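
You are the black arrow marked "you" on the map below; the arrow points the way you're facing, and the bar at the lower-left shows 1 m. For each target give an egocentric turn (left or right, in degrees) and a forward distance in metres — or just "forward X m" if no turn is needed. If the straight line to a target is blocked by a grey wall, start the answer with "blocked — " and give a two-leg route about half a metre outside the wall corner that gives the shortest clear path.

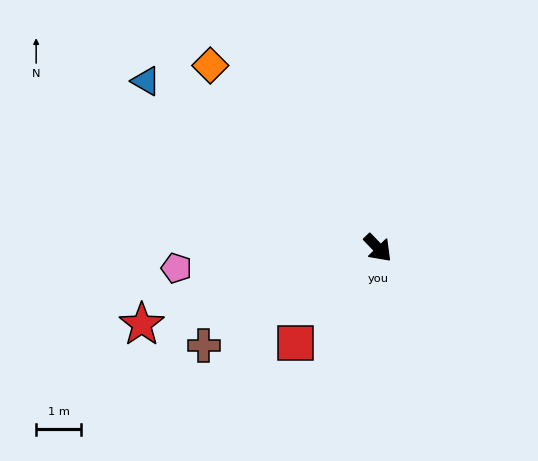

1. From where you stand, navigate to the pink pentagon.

turn right 128°, forward 4.5 m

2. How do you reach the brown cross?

turn right 105°, forward 4.4 m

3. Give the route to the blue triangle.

turn right 170°, forward 6.3 m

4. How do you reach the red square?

turn right 85°, forward 2.8 m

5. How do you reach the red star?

turn right 116°, forward 5.5 m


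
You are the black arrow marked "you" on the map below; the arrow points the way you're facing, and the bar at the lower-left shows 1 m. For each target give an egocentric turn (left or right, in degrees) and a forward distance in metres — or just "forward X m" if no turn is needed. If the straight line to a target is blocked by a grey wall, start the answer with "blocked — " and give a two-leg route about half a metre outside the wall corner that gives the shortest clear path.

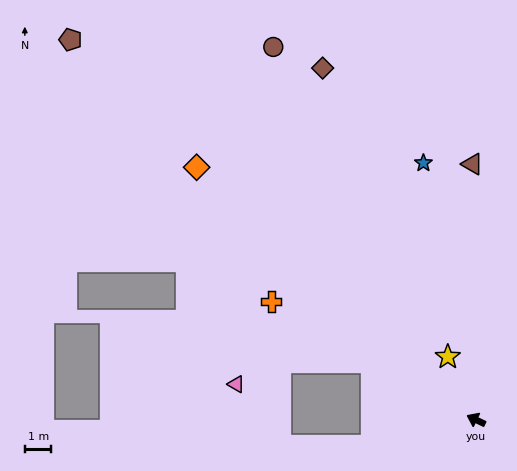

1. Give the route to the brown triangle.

turn right 64°, forward 9.6 m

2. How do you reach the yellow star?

turn right 40°, forward 2.6 m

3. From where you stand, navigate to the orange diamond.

turn right 16°, forward 14.2 m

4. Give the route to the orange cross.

turn right 4°, forward 8.9 m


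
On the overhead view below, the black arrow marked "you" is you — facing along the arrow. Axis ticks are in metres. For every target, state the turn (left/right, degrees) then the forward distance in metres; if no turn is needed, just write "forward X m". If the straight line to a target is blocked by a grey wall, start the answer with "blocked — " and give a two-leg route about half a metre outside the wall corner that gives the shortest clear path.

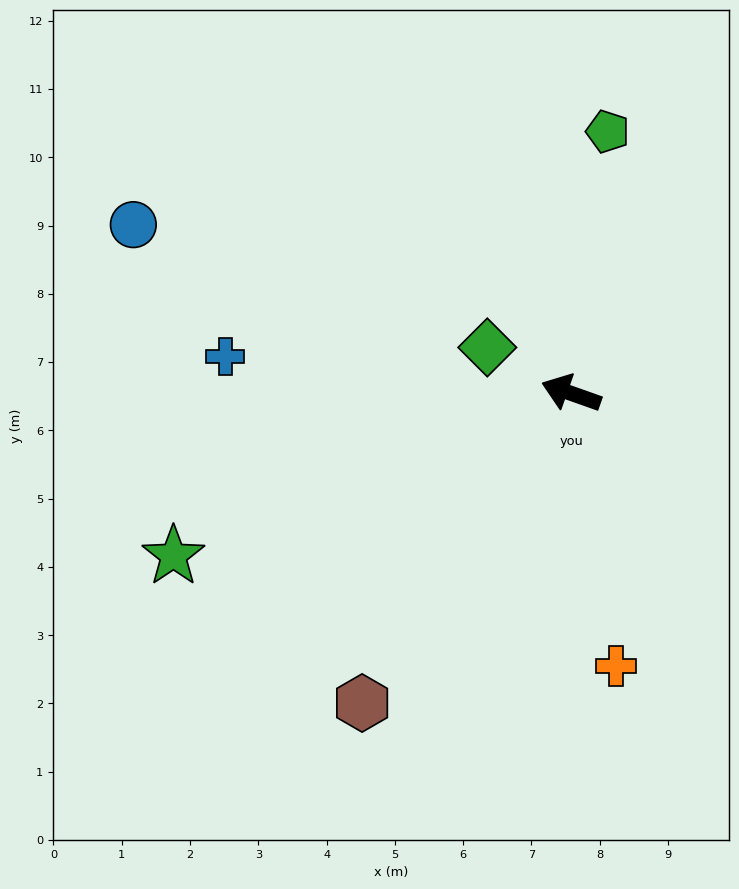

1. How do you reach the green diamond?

turn right 9°, forward 1.4 m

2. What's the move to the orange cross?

turn left 119°, forward 4.0 m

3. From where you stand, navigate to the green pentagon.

turn right 78°, forward 3.9 m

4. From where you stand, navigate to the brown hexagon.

turn left 75°, forward 5.5 m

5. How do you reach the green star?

turn left 42°, forward 6.3 m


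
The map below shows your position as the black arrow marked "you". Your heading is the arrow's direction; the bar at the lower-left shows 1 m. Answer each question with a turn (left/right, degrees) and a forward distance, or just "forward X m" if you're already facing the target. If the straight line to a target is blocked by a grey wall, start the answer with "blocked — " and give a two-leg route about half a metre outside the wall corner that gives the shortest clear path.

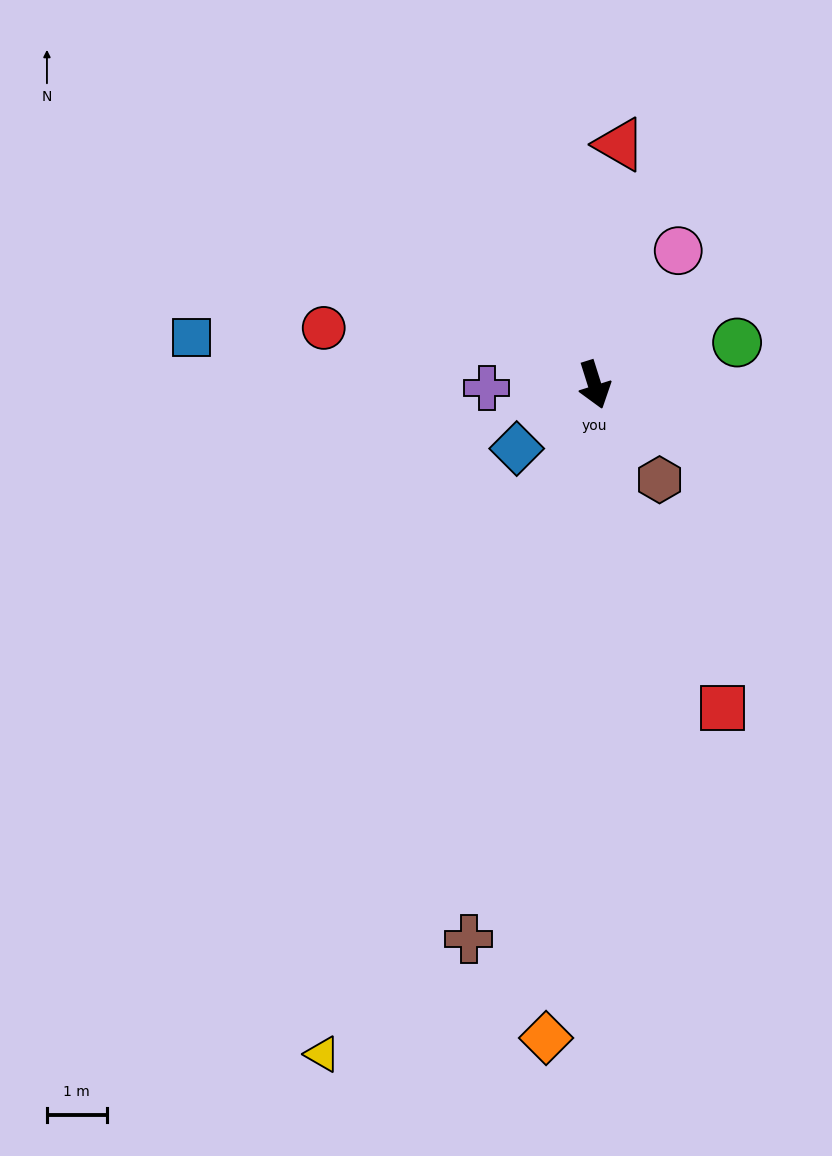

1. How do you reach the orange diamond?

turn right 22°, forward 11.0 m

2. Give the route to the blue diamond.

turn right 68°, forward 1.7 m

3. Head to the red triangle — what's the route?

turn left 157°, forward 4.0 m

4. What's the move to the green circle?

turn left 89°, forward 2.5 m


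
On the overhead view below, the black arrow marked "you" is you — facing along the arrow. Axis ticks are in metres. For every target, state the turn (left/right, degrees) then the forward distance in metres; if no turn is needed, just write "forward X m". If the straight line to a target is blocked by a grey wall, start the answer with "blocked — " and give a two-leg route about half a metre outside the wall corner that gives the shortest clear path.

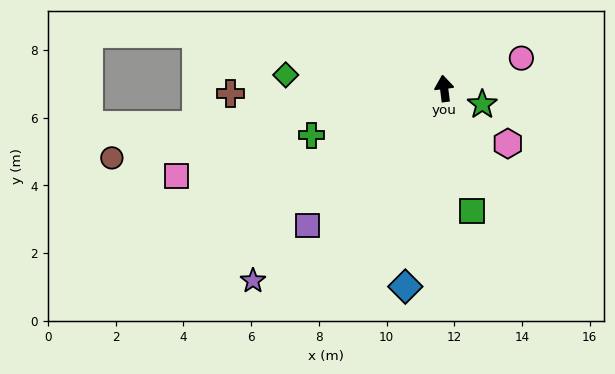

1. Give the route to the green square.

turn right 174°, forward 3.7 m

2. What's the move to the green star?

turn right 120°, forward 1.2 m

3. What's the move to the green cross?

turn left 102°, forward 4.2 m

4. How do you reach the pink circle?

turn right 76°, forward 2.5 m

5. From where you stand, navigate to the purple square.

turn left 128°, forward 5.7 m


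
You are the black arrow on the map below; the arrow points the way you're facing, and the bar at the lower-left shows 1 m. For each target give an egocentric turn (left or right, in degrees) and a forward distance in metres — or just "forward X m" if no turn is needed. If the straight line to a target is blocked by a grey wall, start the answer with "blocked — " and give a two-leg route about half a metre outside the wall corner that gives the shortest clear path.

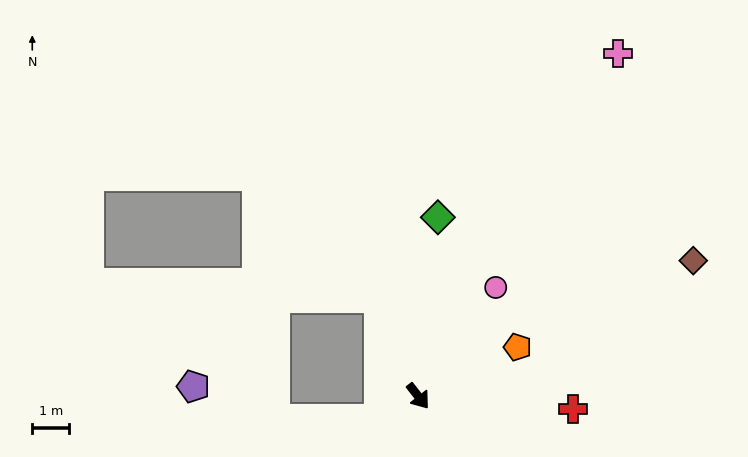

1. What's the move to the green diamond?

turn left 136°, forward 4.9 m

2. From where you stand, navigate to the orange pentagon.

turn left 78°, forward 3.0 m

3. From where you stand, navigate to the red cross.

turn left 47°, forward 4.2 m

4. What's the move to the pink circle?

turn left 106°, forward 3.6 m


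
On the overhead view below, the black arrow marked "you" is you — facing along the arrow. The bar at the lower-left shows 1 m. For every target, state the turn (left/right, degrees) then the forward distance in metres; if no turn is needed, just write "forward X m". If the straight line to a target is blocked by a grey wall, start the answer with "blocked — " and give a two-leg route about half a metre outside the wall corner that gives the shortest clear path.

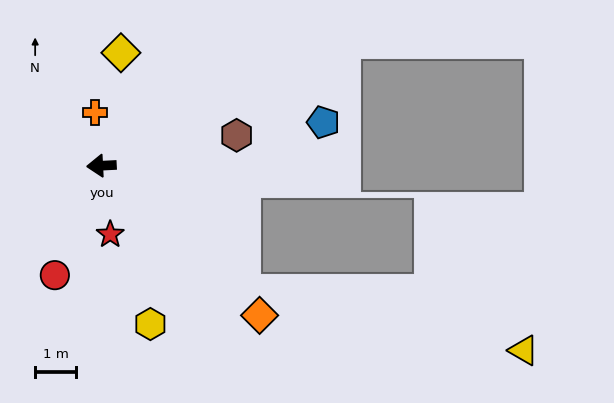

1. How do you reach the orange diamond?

turn left 134°, forward 5.3 m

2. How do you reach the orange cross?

turn right 86°, forward 1.3 m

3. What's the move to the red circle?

turn left 64°, forward 2.9 m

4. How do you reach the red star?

turn left 94°, forward 1.7 m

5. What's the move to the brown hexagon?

turn right 170°, forward 3.4 m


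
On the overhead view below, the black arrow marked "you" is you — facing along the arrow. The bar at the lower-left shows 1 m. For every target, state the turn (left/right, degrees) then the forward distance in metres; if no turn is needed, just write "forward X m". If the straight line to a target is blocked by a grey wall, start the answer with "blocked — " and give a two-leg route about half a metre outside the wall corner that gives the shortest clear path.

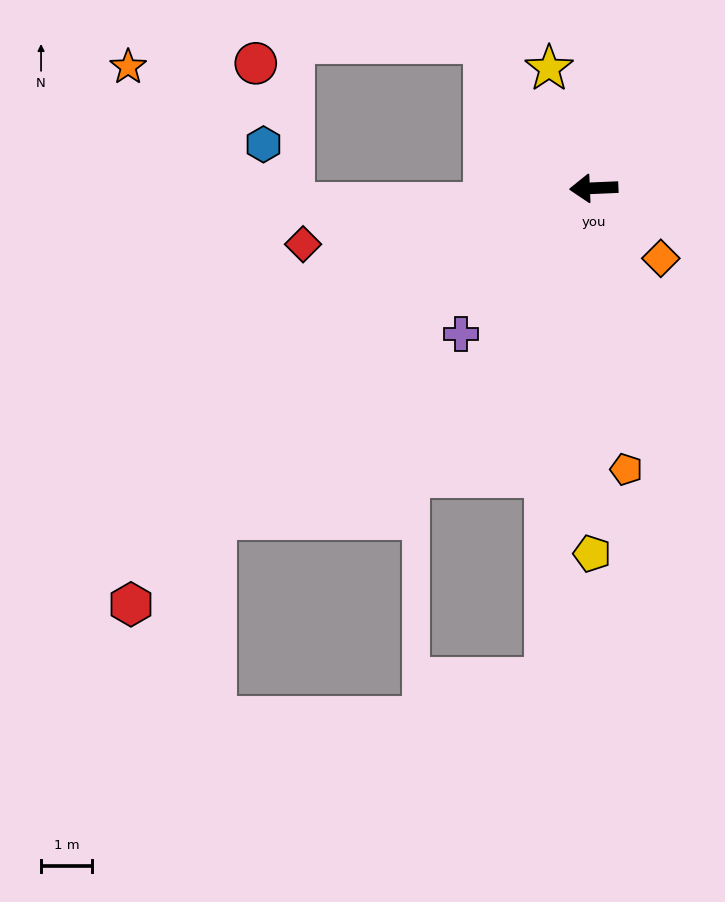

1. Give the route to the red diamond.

turn left 8°, forward 5.8 m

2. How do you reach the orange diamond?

turn left 131°, forward 1.9 m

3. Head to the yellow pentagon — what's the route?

turn left 87°, forward 7.2 m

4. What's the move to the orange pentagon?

turn left 94°, forward 5.6 m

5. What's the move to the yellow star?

turn right 72°, forward 2.5 m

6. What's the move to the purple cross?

turn left 45°, forward 3.9 m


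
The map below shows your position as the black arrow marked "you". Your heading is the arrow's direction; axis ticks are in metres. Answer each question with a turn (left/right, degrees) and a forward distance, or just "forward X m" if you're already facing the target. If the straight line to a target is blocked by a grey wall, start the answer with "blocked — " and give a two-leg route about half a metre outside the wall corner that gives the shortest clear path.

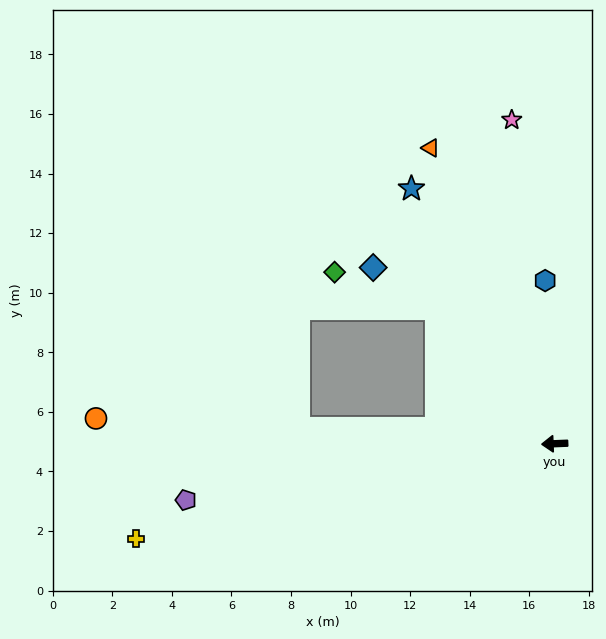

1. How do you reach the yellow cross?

turn left 10°, forward 14.4 m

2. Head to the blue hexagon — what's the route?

turn right 89°, forward 5.5 m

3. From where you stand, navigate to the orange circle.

turn right 5°, forward 15.4 m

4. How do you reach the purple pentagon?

turn left 6°, forward 12.5 m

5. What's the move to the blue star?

turn right 63°, forward 9.8 m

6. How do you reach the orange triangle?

turn right 70°, forward 10.8 m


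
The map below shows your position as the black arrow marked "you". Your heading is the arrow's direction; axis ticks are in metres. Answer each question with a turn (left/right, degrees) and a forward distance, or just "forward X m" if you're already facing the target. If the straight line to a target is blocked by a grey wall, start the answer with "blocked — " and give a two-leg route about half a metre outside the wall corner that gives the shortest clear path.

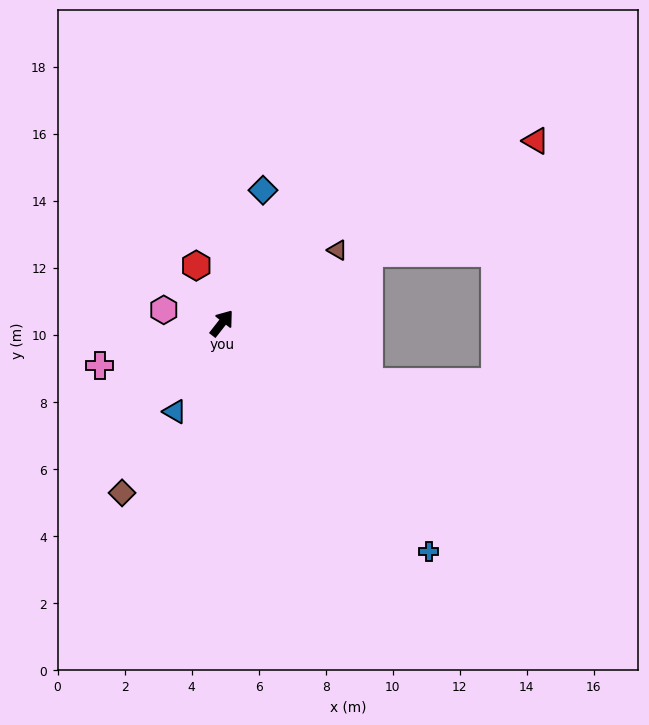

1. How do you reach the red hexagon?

turn left 62°, forward 1.9 m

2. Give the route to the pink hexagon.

turn left 115°, forward 1.8 m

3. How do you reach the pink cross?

turn left 147°, forward 3.8 m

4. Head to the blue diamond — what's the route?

turn left 21°, forward 4.2 m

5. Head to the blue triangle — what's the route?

turn right 170°, forward 3.0 m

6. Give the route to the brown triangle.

turn right 20°, forward 4.1 m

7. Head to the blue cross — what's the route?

turn right 100°, forward 9.2 m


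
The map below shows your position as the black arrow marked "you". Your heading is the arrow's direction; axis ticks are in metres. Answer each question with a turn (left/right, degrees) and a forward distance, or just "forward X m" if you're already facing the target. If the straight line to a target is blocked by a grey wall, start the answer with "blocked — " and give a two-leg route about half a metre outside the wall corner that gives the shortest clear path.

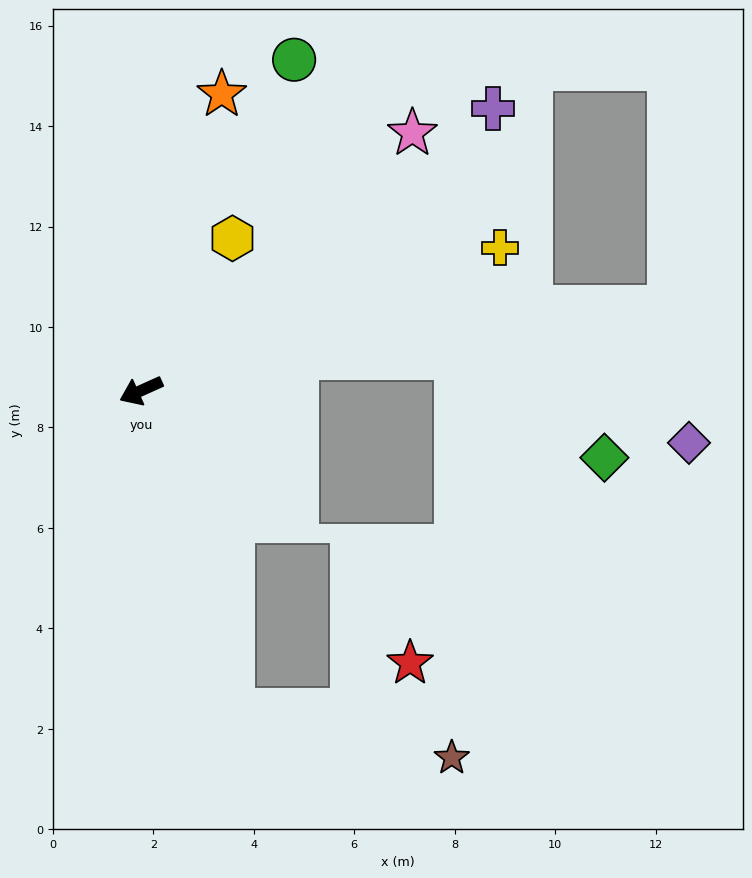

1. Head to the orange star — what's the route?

turn right 129°, forward 6.1 m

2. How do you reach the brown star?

blocked — turn left 82°, forward 6.6 m, then turn left 61°, forward 4.5 m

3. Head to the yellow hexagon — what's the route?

turn right 145°, forward 3.5 m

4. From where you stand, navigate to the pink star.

turn right 161°, forward 7.4 m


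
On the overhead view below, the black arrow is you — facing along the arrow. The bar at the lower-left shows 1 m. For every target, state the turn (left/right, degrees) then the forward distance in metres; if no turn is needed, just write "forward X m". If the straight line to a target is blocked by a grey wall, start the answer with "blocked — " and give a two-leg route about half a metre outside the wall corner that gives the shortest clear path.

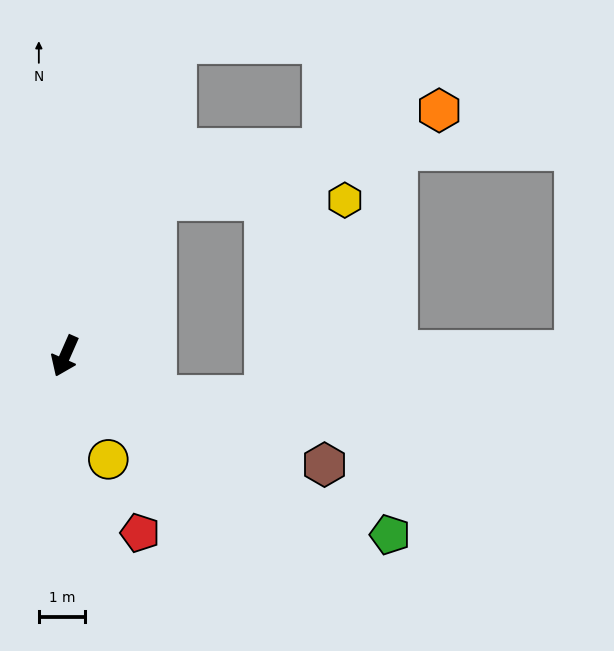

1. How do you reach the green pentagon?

turn left 85°, forward 8.0 m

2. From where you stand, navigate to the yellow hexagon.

blocked — turn left 173°, forward 3.9 m, then turn right 59°, forward 4.0 m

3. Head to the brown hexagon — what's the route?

turn left 91°, forward 6.0 m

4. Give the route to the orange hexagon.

blocked — turn left 173°, forward 3.9 m, then turn right 41°, forward 6.4 m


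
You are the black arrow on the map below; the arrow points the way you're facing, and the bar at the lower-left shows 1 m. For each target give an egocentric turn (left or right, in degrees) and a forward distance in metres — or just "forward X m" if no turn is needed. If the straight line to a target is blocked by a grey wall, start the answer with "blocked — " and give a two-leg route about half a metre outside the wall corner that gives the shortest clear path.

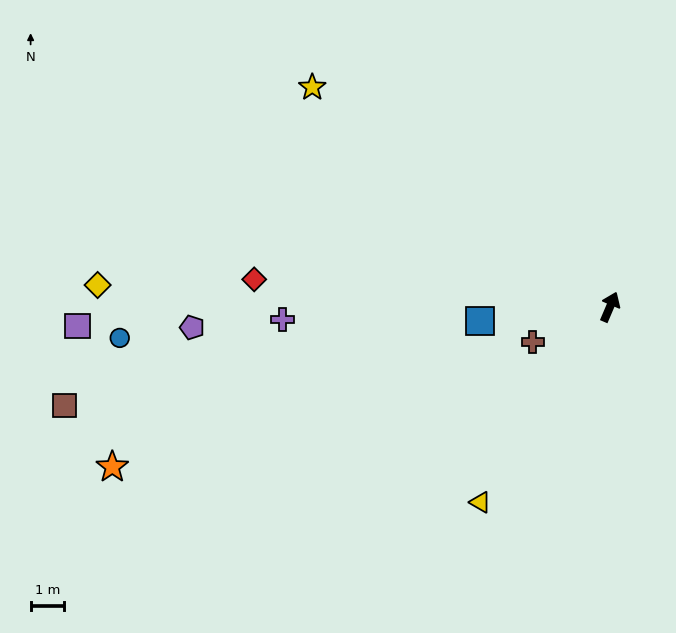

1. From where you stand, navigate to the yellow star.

turn left 77°, forward 11.0 m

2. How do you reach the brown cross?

turn left 138°, forward 2.5 m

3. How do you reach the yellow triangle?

turn left 170°, forward 7.0 m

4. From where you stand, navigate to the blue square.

turn left 119°, forward 3.9 m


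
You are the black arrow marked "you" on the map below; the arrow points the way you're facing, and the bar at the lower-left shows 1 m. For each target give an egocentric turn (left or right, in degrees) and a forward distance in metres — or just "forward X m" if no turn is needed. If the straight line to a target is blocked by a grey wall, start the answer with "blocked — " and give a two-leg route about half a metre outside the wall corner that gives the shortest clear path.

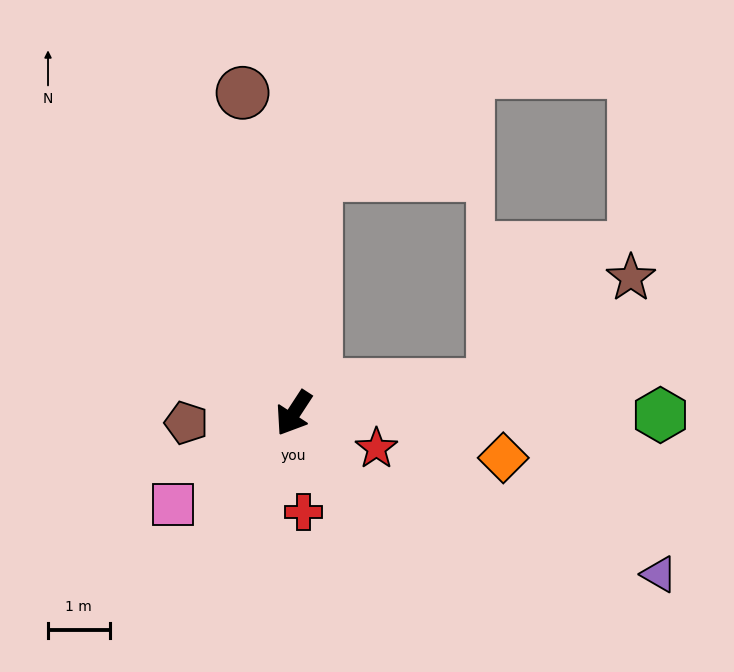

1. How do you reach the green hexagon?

turn left 123°, forward 6.0 m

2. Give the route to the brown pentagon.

turn right 52°, forward 1.8 m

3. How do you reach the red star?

turn left 100°, forward 1.5 m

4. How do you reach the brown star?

blocked — turn left 131°, forward 3.3 m, then turn left 30°, forward 2.8 m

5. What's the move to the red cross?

turn left 39°, forward 1.6 m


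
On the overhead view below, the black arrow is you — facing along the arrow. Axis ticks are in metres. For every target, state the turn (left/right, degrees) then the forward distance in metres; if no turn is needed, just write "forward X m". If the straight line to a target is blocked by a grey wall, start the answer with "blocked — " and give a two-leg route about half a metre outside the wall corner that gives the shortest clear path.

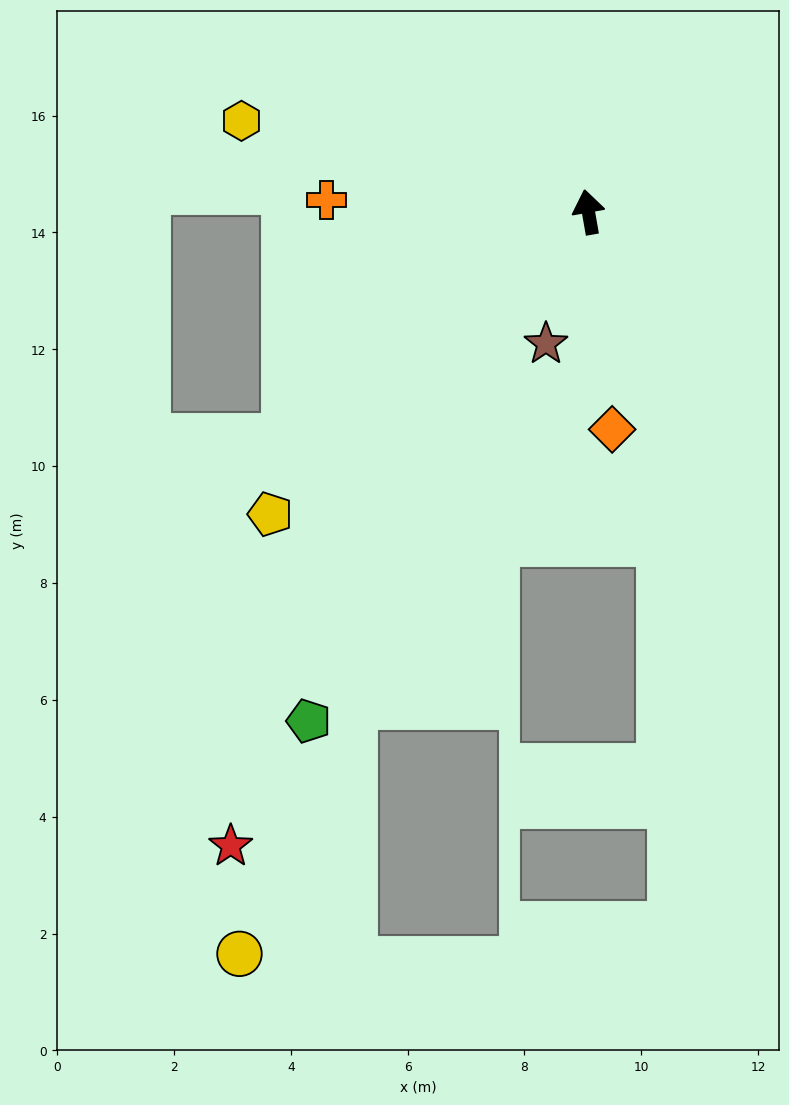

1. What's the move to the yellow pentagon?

turn left 124°, forward 7.5 m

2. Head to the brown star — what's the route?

turn left 152°, forward 2.4 m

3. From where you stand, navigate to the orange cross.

turn left 77°, forward 4.5 m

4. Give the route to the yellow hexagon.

turn left 65°, forward 6.1 m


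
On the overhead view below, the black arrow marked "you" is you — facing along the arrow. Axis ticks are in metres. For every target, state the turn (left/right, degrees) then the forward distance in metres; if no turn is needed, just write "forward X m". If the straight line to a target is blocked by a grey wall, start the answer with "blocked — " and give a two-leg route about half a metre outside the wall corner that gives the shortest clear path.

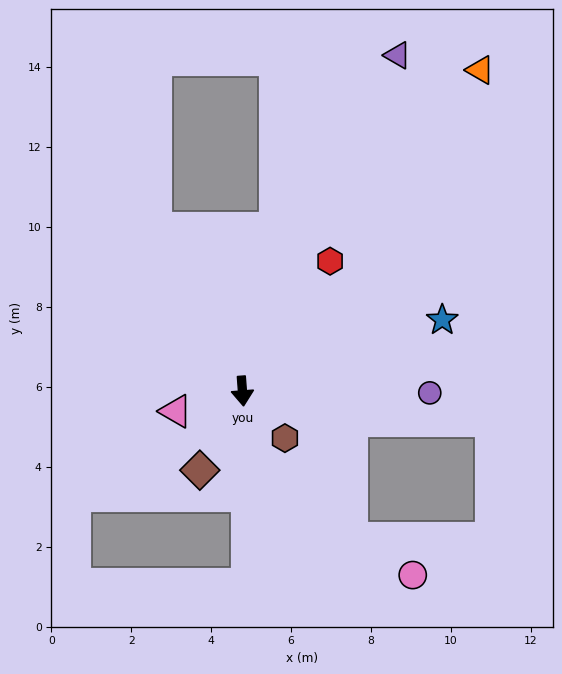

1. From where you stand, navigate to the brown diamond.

turn right 33°, forward 2.2 m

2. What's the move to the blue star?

turn left 105°, forward 5.3 m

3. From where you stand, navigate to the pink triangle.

turn right 77°, forward 1.7 m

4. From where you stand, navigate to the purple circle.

turn left 85°, forward 4.7 m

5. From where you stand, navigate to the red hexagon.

turn left 142°, forward 3.9 m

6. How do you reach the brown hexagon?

turn left 38°, forward 1.6 m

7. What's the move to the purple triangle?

turn left 151°, forward 9.3 m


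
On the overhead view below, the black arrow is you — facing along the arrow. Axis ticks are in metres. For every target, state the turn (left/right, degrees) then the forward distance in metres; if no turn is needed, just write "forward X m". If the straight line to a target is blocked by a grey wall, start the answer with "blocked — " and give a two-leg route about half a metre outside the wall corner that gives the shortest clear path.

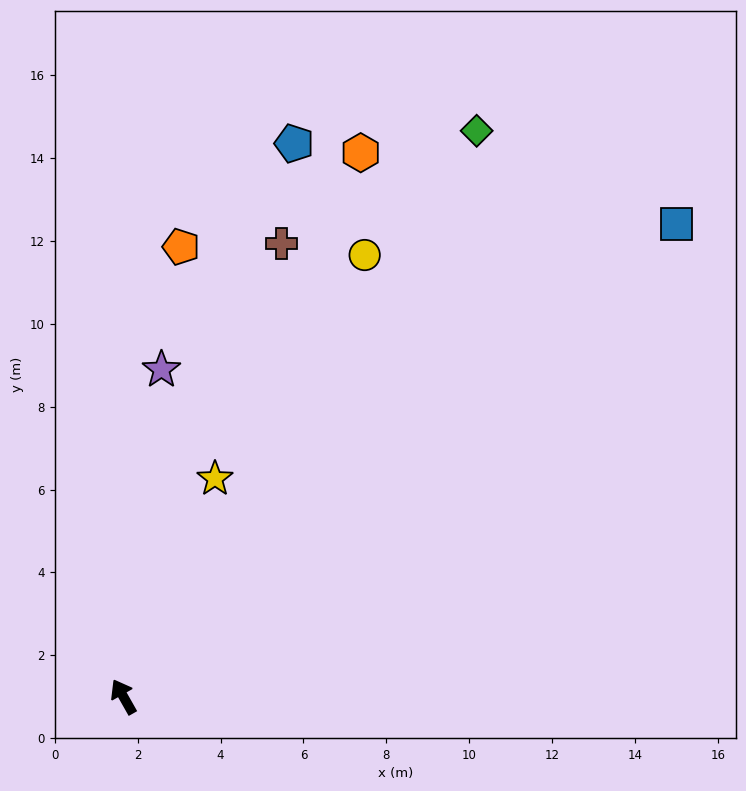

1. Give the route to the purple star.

turn right 36°, forward 7.9 m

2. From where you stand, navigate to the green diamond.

turn right 62°, forward 16.1 m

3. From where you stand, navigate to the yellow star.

turn right 52°, forward 5.7 m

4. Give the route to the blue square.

turn right 79°, forward 17.6 m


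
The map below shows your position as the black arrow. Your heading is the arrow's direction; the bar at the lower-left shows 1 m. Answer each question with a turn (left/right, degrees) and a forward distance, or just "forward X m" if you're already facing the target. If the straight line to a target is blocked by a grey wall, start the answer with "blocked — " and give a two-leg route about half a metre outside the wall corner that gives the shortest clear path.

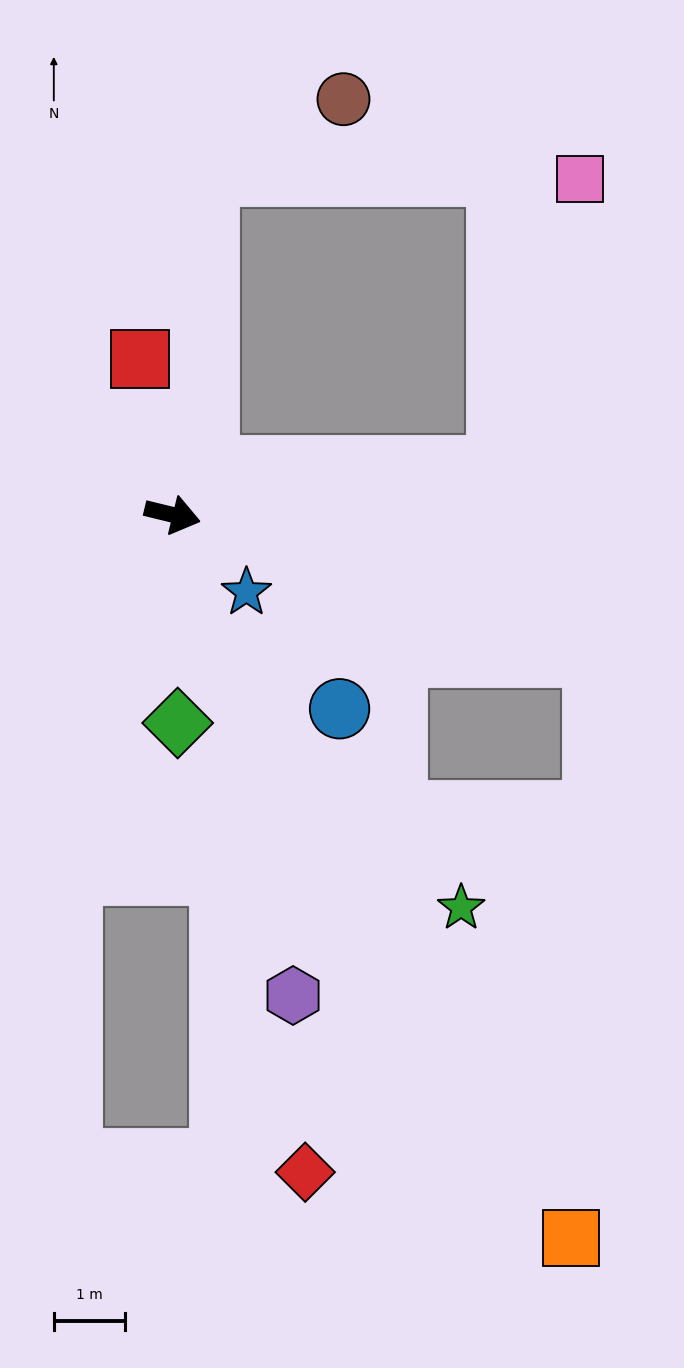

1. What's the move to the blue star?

turn right 33°, forward 1.5 m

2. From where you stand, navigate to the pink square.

blocked — turn left 22°, forward 4.6 m, then turn left 66°, forward 4.2 m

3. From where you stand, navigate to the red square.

turn left 115°, forward 2.2 m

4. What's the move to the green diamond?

turn right 75°, forward 2.9 m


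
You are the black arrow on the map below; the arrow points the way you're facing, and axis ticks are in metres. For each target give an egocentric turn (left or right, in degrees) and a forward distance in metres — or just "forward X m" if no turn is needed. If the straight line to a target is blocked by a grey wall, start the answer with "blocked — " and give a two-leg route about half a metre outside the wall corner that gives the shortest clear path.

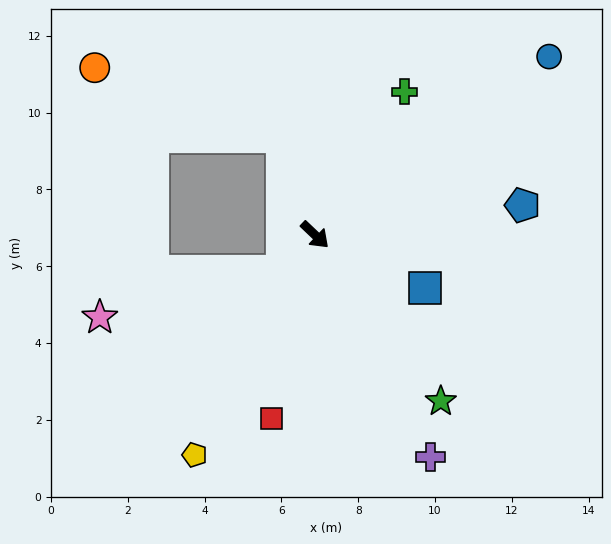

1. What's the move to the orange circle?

blocked — turn left 152°, forward 2.7 m, then turn left 51°, forward 5.2 m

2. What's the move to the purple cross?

turn right 19°, forward 6.5 m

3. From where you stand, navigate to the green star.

turn right 9°, forward 5.4 m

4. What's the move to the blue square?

turn left 18°, forward 3.2 m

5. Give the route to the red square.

turn right 60°, forward 4.9 m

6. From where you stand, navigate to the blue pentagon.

turn left 52°, forward 5.5 m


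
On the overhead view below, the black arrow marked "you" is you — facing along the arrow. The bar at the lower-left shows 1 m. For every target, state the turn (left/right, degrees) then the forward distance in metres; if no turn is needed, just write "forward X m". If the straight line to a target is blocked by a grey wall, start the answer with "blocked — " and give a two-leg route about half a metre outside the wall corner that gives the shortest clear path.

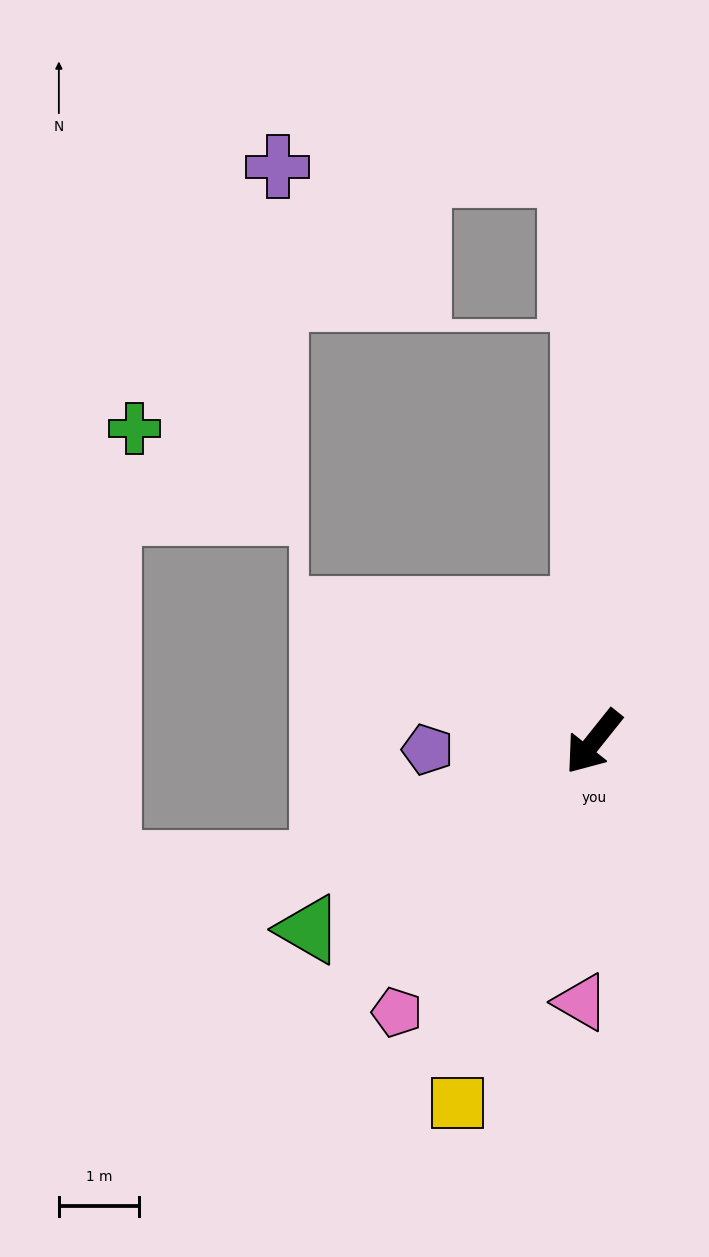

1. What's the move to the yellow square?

turn left 18°, forward 4.8 m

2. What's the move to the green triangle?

turn right 18°, forward 4.3 m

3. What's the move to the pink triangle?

turn left 36°, forward 3.3 m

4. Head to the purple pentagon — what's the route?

turn right 49°, forward 2.1 m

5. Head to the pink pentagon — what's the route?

turn left 3°, forward 4.2 m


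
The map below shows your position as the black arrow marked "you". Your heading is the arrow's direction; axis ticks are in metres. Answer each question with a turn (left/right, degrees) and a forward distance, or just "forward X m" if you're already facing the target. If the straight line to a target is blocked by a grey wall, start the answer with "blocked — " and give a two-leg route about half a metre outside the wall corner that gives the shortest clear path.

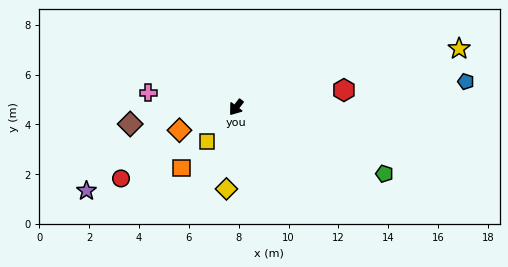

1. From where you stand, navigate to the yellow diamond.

turn left 31°, forward 3.3 m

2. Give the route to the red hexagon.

turn left 137°, forward 4.4 m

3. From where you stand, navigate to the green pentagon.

turn left 103°, forward 6.5 m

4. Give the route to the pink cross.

turn right 62°, forward 3.6 m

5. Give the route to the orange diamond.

turn right 31°, forward 2.4 m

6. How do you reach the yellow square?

turn right 3°, forward 1.8 m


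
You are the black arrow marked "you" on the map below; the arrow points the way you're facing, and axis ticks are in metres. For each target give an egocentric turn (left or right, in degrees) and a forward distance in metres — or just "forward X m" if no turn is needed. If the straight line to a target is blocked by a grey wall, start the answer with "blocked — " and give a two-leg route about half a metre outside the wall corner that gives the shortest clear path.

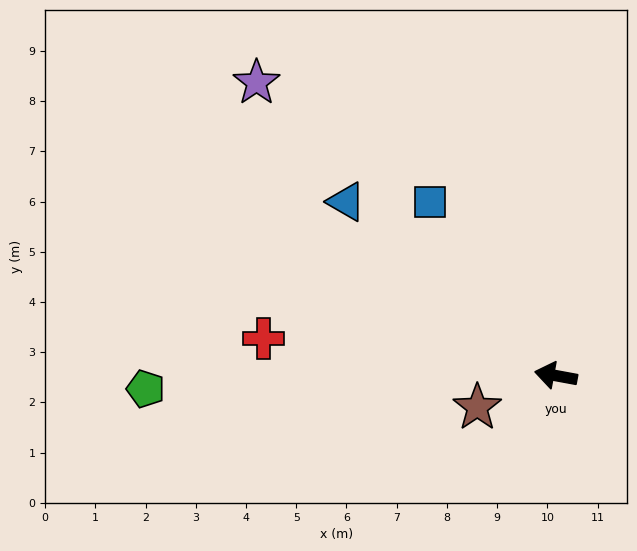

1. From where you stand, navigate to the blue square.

turn right 44°, forward 4.3 m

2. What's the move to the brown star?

turn left 32°, forward 1.7 m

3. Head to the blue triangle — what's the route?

turn right 29°, forward 5.4 m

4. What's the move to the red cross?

turn left 3°, forward 5.9 m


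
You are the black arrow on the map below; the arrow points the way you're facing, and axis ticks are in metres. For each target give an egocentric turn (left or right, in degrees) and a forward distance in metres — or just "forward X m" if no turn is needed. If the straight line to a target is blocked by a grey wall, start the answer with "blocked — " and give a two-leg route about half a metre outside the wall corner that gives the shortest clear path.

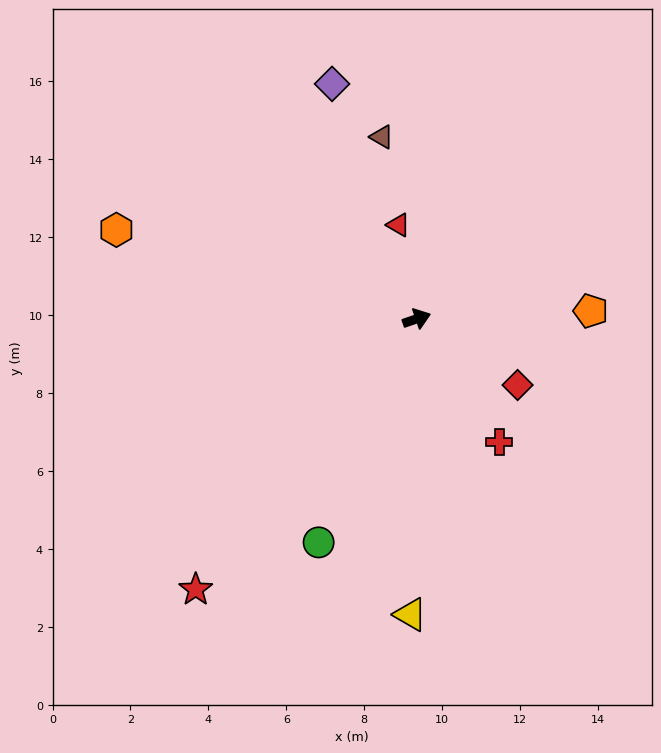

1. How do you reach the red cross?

turn right 75°, forward 3.8 m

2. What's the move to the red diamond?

turn right 52°, forward 3.1 m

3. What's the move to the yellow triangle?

turn right 110°, forward 7.6 m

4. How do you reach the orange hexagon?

turn left 145°, forward 8.0 m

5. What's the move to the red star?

turn right 148°, forward 9.0 m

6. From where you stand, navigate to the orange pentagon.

turn right 16°, forward 4.5 m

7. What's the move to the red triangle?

turn left 82°, forward 2.5 m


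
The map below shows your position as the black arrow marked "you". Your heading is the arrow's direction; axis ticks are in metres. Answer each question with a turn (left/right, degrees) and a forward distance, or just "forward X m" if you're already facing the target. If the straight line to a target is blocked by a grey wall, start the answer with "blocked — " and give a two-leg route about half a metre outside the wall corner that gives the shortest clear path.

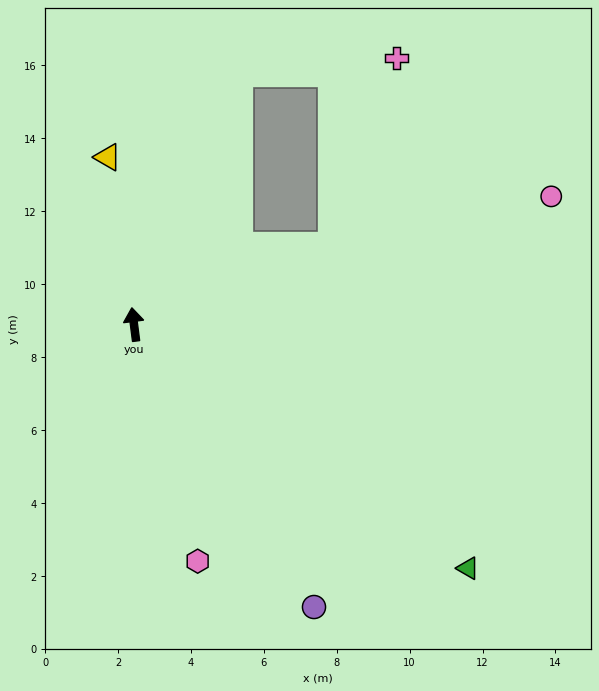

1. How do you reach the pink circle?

turn right 80°, forward 12.0 m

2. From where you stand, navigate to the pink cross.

blocked — turn right 76°, forward 5.9 m, then turn left 50°, forward 5.5 m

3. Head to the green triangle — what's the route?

turn right 133°, forward 11.3 m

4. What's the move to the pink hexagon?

turn right 172°, forward 6.7 m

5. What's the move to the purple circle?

turn right 155°, forward 9.2 m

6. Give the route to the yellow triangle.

forward 4.6 m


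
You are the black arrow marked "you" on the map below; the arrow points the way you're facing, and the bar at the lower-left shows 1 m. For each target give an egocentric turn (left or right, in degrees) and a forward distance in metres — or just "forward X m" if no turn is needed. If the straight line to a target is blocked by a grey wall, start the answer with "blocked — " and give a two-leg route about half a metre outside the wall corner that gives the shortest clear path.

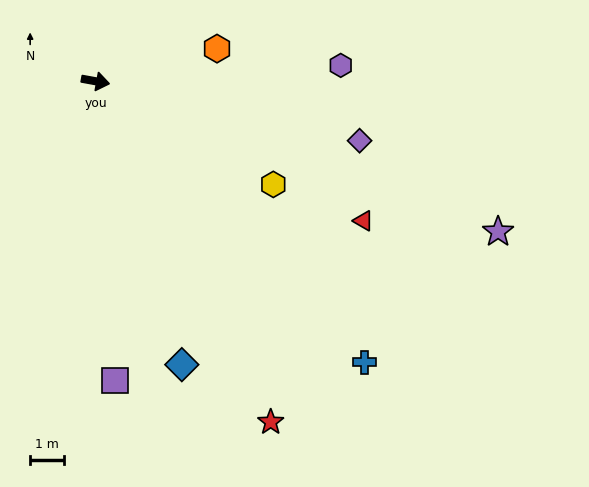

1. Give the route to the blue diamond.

turn right 63°, forward 8.8 m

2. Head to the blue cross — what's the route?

turn right 36°, forward 11.5 m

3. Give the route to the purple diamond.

turn right 2°, forward 8.0 m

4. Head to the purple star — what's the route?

turn right 10°, forward 12.8 m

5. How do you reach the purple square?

turn right 76°, forward 8.9 m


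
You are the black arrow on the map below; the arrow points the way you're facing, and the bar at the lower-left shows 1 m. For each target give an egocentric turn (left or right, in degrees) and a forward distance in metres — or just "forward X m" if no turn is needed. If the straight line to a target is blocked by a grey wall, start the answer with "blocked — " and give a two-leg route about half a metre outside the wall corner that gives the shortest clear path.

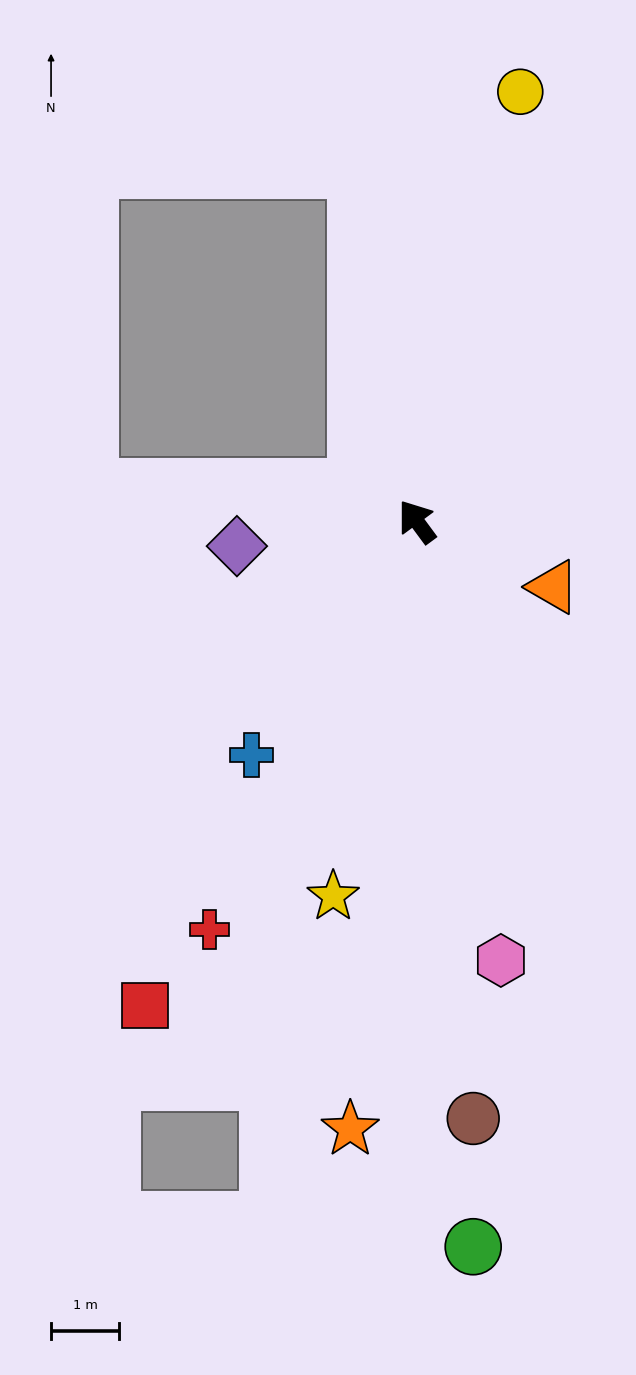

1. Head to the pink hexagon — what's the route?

turn left 154°, forward 6.6 m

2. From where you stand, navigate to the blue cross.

turn left 108°, forward 4.2 m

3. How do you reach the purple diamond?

turn left 61°, forward 2.7 m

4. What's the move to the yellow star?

turn left 131°, forward 5.7 m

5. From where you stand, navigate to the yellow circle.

turn right 50°, forward 6.5 m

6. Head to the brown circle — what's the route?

turn left 149°, forward 8.8 m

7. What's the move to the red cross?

turn left 117°, forward 6.7 m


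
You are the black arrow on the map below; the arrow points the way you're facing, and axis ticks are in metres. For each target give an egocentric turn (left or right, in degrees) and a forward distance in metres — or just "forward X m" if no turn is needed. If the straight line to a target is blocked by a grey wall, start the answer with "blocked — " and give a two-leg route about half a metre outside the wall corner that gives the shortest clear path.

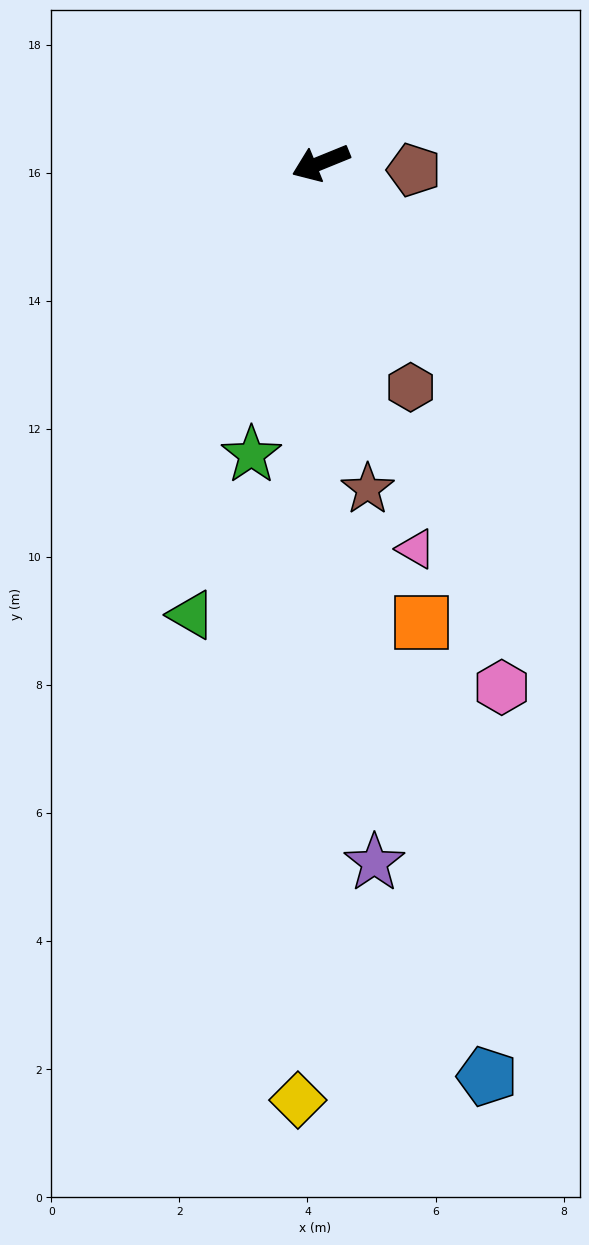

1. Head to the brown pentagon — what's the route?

turn left 153°, forward 1.5 m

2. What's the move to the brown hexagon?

turn left 90°, forward 3.8 m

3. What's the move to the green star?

turn left 54°, forward 4.7 m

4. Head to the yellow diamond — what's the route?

turn left 66°, forward 14.6 m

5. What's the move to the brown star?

turn left 76°, forward 5.1 m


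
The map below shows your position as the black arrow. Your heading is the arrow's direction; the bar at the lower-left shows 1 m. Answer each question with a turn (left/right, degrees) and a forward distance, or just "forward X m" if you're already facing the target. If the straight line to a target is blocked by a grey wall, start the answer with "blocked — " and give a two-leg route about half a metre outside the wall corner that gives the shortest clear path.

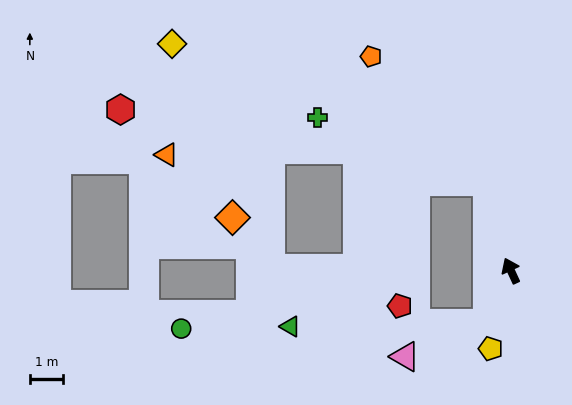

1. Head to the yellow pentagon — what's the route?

turn left 141°, forward 2.4 m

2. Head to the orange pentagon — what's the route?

blocked — turn right 10°, forward 2.7 m, then turn left 28°, forward 5.1 m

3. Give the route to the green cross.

blocked — turn right 10°, forward 2.7 m, then turn left 55°, forward 5.4 m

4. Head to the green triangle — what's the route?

blocked — turn left 131°, forward 1.7 m, then turn right 65°, forward 5.9 m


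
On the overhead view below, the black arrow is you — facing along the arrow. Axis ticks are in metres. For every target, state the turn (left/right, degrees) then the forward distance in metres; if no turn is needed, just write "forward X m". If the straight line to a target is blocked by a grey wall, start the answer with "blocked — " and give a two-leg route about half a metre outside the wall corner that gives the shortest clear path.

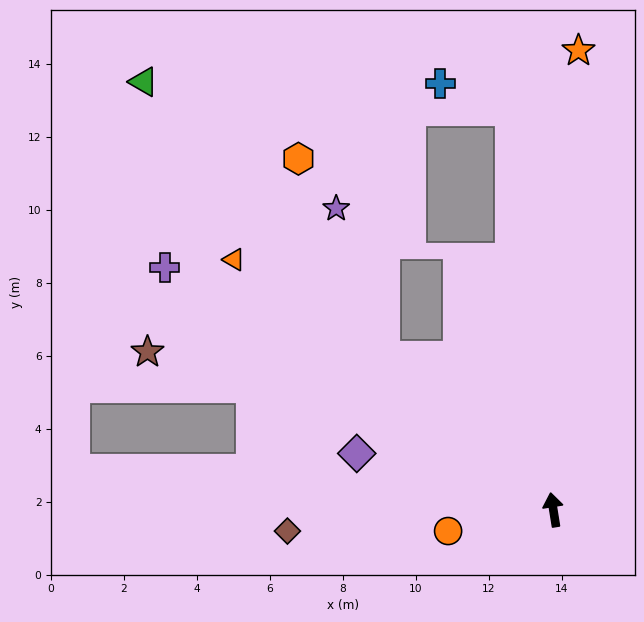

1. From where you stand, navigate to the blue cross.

blocked — turn right 3°, forward 11.0 m, then turn left 63°, forward 2.1 m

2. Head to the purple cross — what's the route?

turn left 49°, forward 12.5 m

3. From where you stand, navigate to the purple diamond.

turn left 65°, forward 5.6 m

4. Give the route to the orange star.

turn right 12°, forward 12.6 m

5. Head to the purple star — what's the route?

blocked — turn left 39°, forward 6.2 m, then turn right 30°, forward 4.3 m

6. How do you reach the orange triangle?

turn left 43°, forward 11.1 m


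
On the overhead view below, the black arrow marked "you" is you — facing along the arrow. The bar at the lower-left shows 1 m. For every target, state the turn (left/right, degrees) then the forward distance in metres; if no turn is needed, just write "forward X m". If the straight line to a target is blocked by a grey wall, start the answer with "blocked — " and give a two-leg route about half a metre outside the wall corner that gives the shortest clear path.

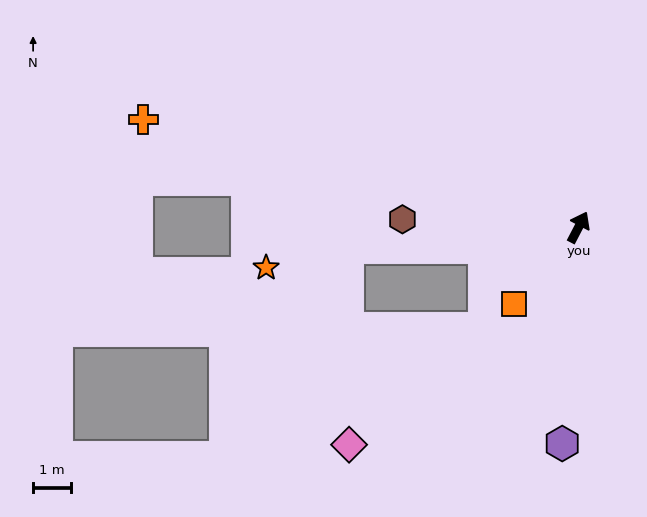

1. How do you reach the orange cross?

turn left 104°, forward 12.0 m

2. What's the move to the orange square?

turn left 168°, forward 2.7 m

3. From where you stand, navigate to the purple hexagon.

turn right 157°, forward 5.8 m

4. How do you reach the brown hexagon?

turn left 115°, forward 4.7 m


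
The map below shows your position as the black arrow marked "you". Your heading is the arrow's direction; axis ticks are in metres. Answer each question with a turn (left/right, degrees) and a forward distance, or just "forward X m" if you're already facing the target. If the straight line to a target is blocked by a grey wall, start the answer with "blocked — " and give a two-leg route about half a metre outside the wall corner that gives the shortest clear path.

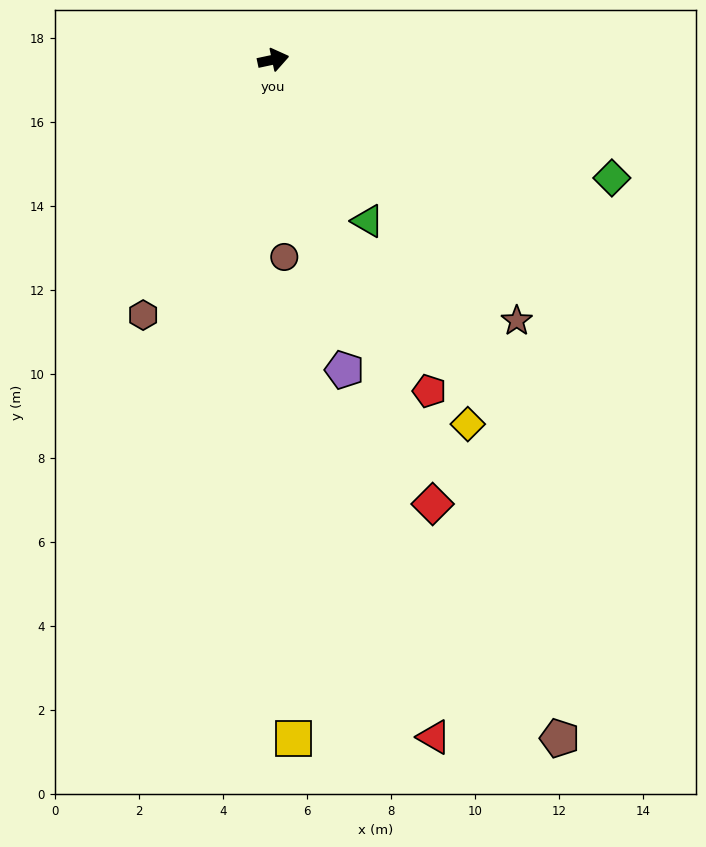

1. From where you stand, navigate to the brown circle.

turn right 99°, forward 4.7 m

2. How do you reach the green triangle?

turn right 72°, forward 4.4 m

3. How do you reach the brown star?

turn right 59°, forward 8.5 m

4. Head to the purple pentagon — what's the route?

turn right 89°, forward 7.6 m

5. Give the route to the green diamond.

turn right 31°, forward 8.5 m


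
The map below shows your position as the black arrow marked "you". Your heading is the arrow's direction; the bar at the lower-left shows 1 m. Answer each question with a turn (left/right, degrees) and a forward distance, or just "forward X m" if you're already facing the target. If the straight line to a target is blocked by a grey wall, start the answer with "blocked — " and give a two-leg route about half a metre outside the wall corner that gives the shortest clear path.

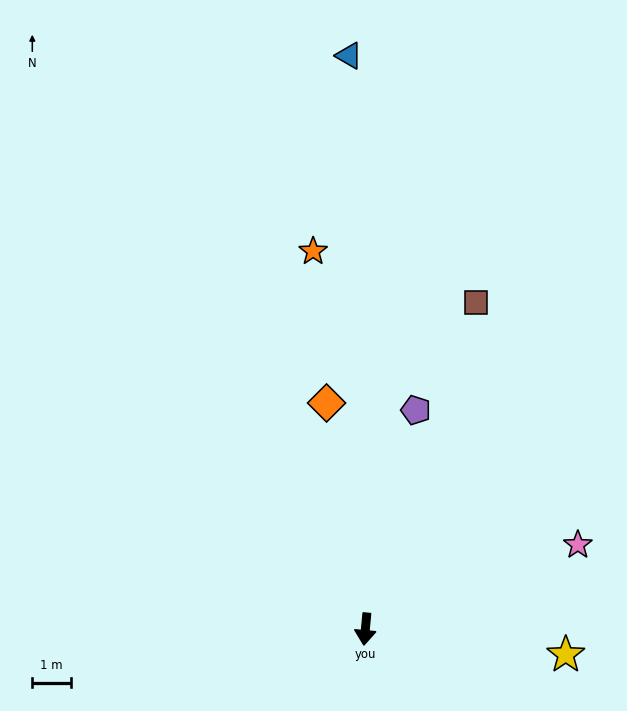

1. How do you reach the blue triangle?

turn right 173°, forward 15.0 m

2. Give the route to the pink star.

turn left 117°, forward 6.0 m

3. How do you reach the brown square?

turn left 167°, forward 9.0 m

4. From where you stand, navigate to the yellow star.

turn left 88°, forward 5.3 m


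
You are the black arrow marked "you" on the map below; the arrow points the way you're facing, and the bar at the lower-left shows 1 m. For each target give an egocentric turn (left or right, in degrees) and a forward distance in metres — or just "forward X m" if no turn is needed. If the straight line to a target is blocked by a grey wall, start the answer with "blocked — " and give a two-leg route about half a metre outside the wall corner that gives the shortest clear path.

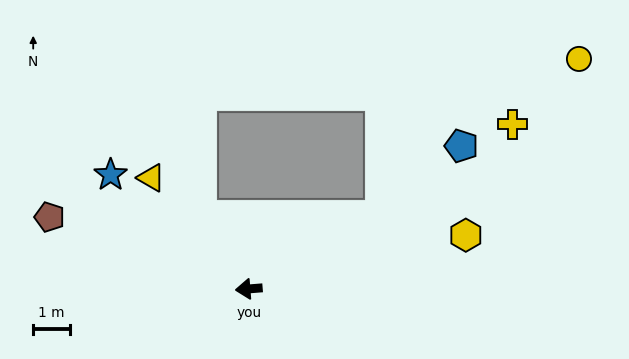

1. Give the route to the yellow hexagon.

turn right 171°, forward 6.1 m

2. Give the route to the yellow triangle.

turn right 53°, forward 4.0 m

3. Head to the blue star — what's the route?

turn right 44°, forward 4.8 m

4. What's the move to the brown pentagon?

turn right 24°, forward 5.7 m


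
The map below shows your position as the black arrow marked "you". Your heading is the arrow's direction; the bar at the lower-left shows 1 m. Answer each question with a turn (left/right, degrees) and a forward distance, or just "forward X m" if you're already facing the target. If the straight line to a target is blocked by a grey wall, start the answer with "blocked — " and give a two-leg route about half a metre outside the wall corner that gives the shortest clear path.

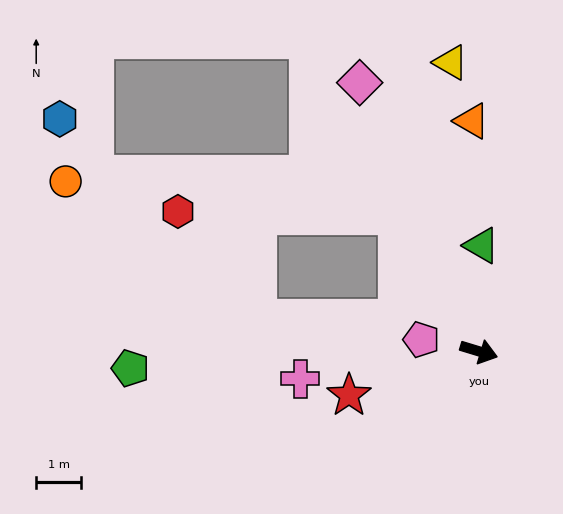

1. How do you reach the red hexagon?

blocked — turn left 138°, forward 3.5 m, then turn left 58°, forward 4.9 m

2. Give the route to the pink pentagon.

turn right 175°, forward 1.3 m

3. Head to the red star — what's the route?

turn right 144°, forward 3.0 m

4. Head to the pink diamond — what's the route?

turn left 131°, forward 6.5 m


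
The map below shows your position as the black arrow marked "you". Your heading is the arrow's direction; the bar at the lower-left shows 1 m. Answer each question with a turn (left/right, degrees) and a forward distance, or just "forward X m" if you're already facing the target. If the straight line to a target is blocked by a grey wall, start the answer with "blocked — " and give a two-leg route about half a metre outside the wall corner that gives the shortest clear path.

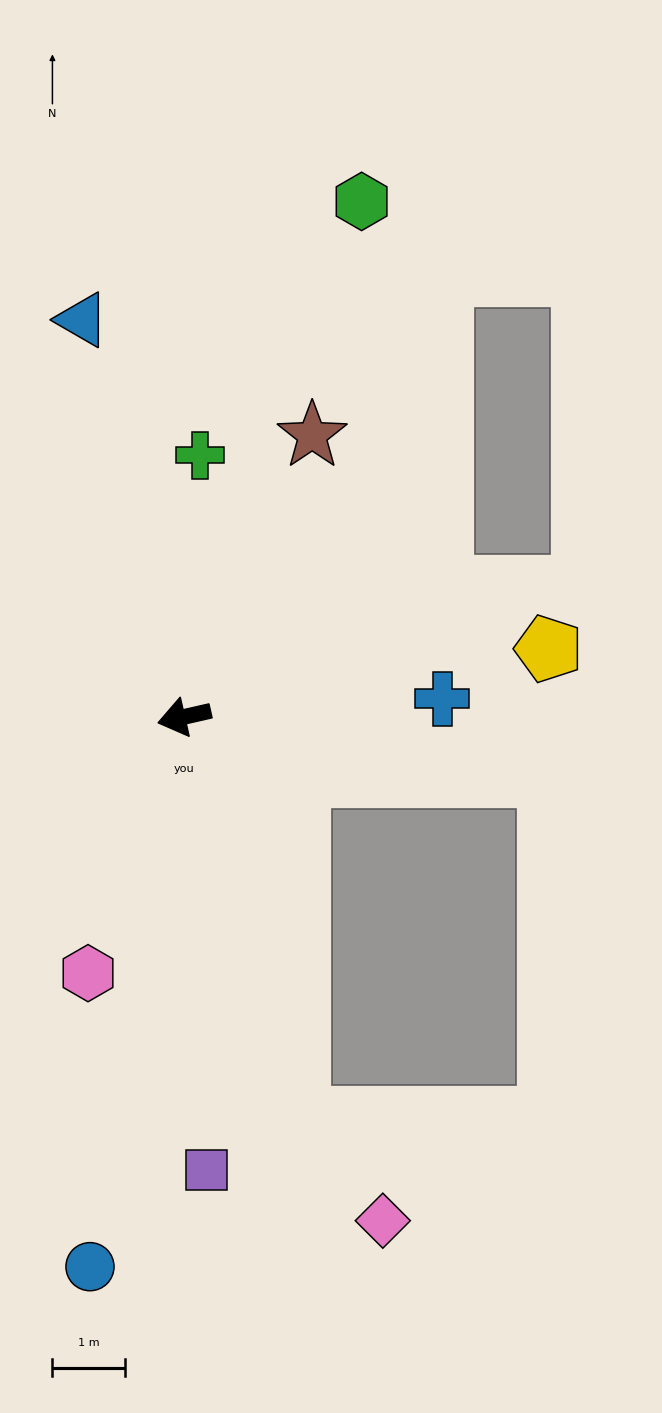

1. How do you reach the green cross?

turn right 106°, forward 3.6 m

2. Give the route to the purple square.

turn left 80°, forward 6.3 m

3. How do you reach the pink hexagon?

turn left 57°, forward 3.8 m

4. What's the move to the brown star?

turn right 127°, forward 4.3 m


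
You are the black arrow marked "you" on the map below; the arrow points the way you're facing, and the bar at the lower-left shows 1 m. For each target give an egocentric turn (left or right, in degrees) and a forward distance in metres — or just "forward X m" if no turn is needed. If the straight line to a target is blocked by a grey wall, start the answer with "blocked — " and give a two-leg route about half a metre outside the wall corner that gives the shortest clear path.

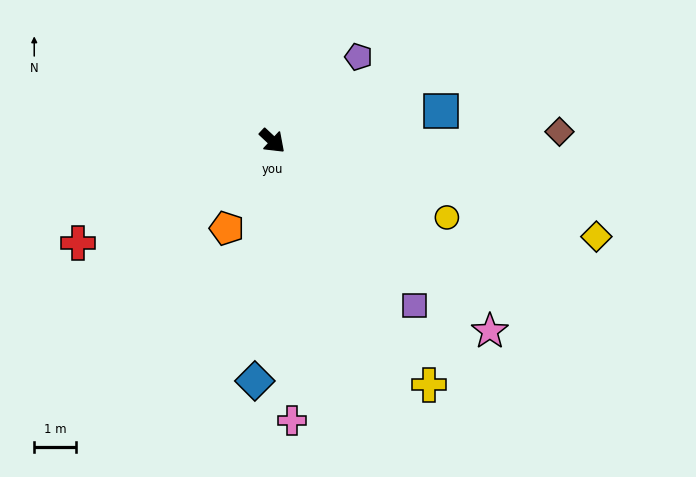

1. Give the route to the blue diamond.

turn right 51°, forward 5.8 m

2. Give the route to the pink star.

forward 6.9 m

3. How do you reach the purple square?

turn right 6°, forward 5.2 m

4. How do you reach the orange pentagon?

turn right 75°, forward 2.4 m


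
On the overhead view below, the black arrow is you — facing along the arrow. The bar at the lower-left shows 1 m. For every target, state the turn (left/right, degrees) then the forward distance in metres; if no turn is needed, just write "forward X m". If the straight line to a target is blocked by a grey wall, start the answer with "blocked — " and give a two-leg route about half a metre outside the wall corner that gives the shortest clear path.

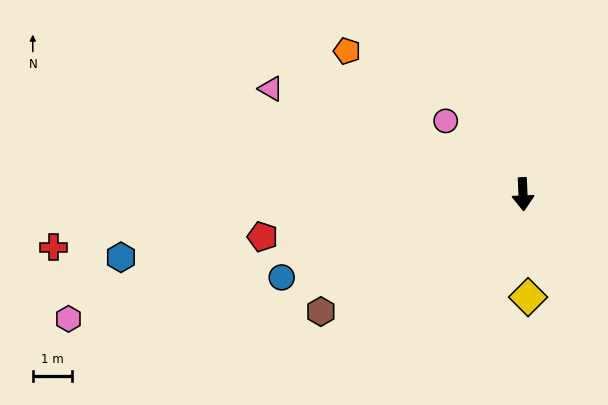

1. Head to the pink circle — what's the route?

turn right 136°, forward 2.7 m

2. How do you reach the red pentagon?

turn right 83°, forward 6.8 m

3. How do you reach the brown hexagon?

turn right 62°, forward 6.0 m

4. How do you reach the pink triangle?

turn right 115°, forward 7.0 m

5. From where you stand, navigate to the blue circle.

turn right 73°, forward 6.6 m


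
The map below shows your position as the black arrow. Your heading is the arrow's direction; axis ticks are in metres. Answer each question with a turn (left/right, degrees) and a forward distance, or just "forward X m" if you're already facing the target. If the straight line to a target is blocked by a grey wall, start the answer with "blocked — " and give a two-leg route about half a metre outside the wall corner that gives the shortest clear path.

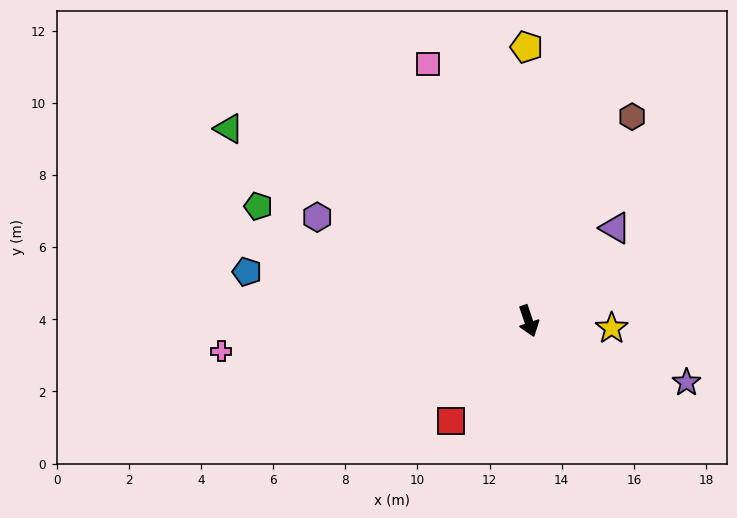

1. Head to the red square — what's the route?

turn right 56°, forward 3.5 m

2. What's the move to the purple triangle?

turn left 118°, forward 3.5 m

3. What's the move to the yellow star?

turn left 66°, forward 2.3 m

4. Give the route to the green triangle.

turn right 141°, forward 9.9 m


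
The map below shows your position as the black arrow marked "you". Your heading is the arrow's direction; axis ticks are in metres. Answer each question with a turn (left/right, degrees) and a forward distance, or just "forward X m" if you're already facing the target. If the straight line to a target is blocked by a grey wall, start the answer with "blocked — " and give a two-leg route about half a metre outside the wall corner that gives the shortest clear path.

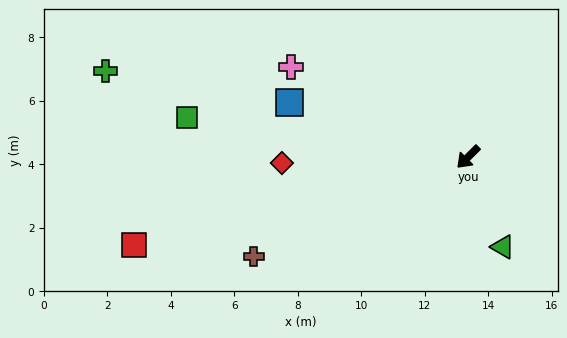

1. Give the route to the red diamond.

turn right 43°, forward 5.9 m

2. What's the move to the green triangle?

turn left 66°, forward 3.0 m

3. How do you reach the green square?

turn right 53°, forward 8.9 m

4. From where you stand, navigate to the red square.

turn right 30°, forward 10.9 m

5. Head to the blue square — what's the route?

turn right 62°, forward 5.9 m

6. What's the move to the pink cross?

turn right 72°, forward 6.2 m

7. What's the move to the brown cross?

turn right 20°, forward 7.4 m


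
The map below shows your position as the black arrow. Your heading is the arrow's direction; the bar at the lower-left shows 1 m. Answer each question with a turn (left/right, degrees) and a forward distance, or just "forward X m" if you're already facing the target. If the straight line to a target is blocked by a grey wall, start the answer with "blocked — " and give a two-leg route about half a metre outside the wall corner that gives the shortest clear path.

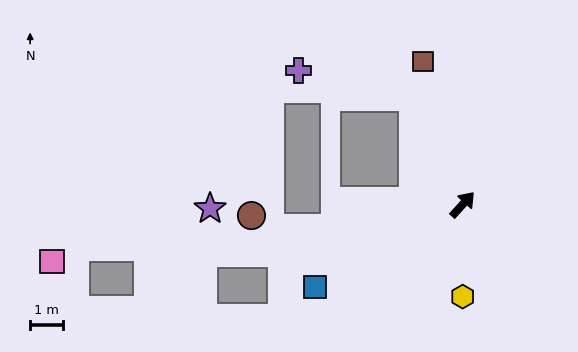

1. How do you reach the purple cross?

blocked — turn left 67°, forward 3.6 m, then turn left 52°, forward 3.6 m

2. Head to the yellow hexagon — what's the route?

turn right 138°, forward 2.8 m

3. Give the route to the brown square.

turn left 58°, forward 4.5 m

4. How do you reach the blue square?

turn left 161°, forward 5.1 m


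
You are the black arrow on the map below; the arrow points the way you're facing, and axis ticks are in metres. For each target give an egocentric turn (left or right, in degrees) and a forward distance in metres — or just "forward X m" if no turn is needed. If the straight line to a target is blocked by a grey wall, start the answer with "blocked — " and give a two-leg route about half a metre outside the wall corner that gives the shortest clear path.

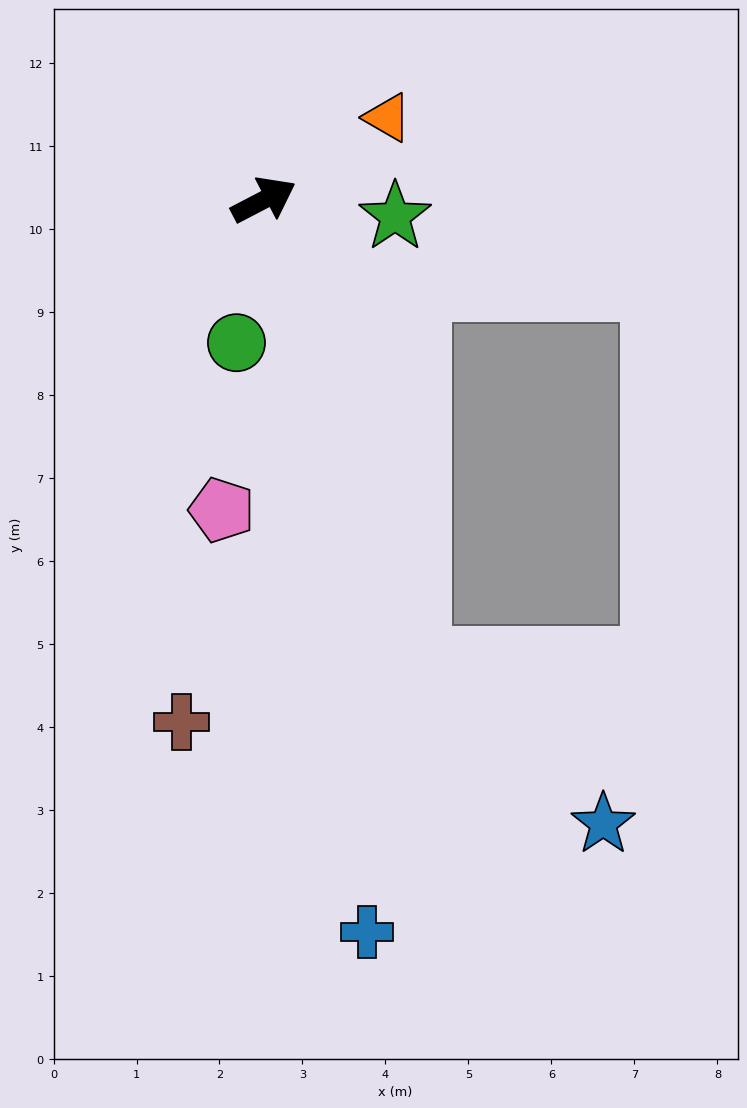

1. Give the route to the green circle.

turn right 128°, forward 1.8 m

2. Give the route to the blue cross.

turn right 109°, forward 8.9 m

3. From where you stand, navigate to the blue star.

blocked — turn right 99°, forward 5.9 m, then turn left 31°, forward 3.0 m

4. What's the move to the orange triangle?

turn left 6°, forward 1.8 m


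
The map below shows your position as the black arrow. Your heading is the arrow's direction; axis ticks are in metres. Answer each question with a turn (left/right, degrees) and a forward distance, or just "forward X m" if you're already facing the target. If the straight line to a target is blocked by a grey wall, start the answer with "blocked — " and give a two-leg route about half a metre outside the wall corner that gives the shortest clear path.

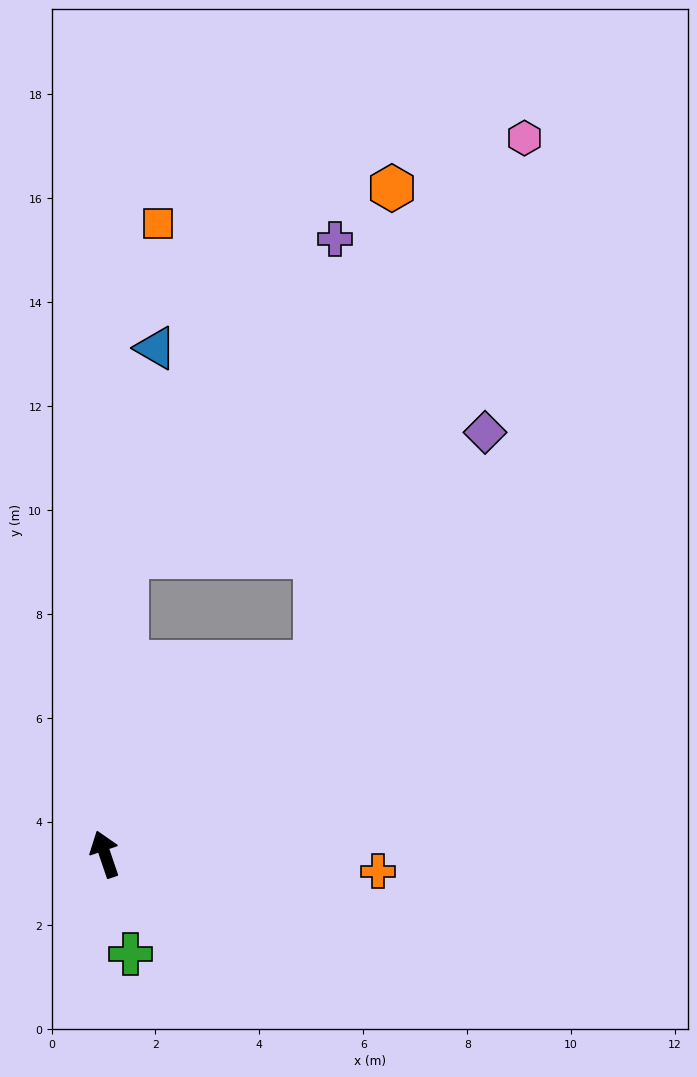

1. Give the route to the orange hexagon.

blocked — turn right 66°, forward 5.5 m, then turn left 38°, forward 9.2 m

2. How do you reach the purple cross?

blocked — turn right 23°, forward 5.7 m, then turn right 29°, forward 7.3 m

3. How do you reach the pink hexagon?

blocked — turn right 66°, forward 5.5 m, then turn left 25°, forward 10.9 m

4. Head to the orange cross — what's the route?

turn right 112°, forward 5.3 m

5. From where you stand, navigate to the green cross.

turn left 176°, forward 2.0 m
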